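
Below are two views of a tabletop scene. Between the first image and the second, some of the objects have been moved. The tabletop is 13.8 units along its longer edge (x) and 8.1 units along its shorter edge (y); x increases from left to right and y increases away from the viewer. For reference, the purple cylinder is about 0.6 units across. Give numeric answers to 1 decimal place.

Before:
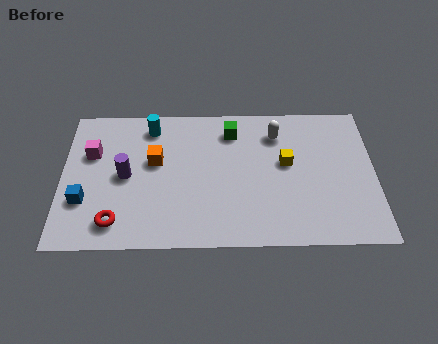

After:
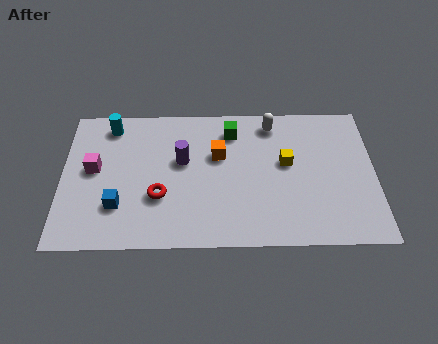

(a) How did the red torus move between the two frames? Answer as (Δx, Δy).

(1.9, 1.4)

The red torus started near (2.4, 1.4) and ended near (4.3, 2.8).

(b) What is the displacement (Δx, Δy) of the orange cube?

(2.8, 0.3)

The orange cube started near (4.1, 4.8) and ended near (6.9, 5.1).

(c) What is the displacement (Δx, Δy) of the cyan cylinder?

(-1.8, 0.1)

The cyan cylinder was at about (3.9, 6.8) and moved to about (2.1, 6.9).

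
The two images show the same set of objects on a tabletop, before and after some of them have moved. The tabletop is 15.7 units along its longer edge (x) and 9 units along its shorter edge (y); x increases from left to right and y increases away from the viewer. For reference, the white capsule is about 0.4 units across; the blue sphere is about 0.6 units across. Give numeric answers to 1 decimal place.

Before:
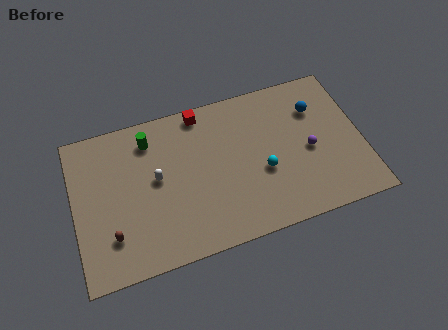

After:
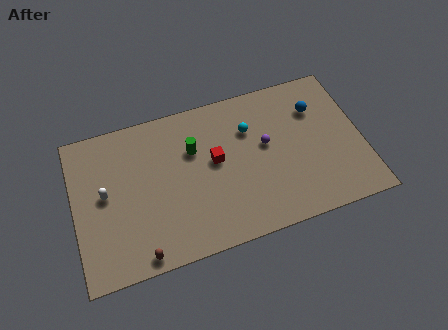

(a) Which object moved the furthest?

the red cube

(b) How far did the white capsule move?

2.8

From (4.5, 4.9) to (1.7, 4.8), the white capsule covered √(2.8² + 0.1²) ≈ 2.8 units.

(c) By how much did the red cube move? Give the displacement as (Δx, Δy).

(0.5, -3.1)

The red cube was at about (7.2, 8.1) and moved to about (7.7, 5.0).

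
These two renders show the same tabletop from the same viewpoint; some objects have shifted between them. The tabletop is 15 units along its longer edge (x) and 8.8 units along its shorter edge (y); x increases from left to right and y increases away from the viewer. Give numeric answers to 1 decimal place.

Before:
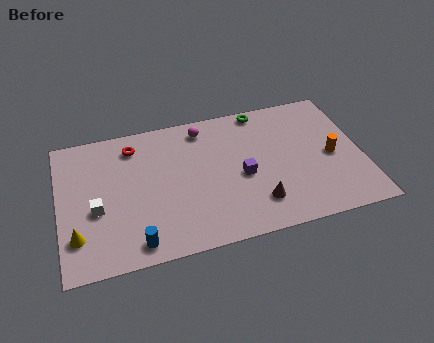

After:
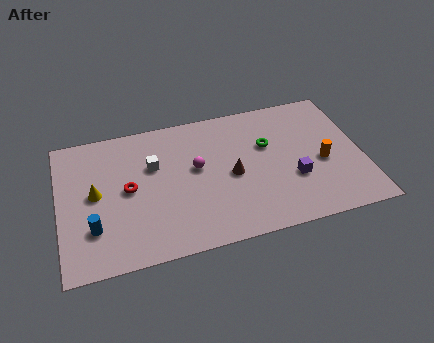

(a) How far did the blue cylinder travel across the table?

2.4

The blue cylinder was near (3.6, 1.1) before and (1.6, 2.5) after, so it travelled √(2.0² + 1.4²) ≈ 2.4 units.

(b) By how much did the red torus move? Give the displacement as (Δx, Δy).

(-0.4, -2.7)

The red torus started near (3.8, 7.2) and ended near (3.4, 4.5).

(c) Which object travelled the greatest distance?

the white cube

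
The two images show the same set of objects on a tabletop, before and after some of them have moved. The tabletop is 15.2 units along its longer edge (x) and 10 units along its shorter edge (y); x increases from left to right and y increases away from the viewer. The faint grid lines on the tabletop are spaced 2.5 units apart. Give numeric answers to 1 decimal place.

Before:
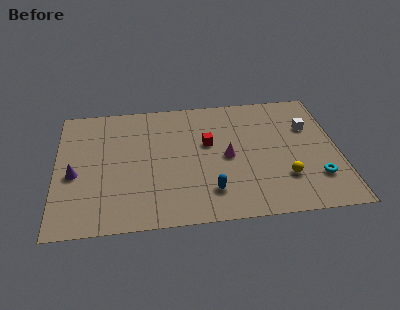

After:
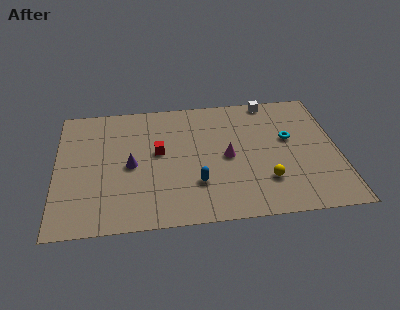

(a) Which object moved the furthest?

the cyan torus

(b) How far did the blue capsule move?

1.0

The blue capsule was near (8.2, 2.2) before and (7.5, 2.9) after, so it travelled √(0.7² + 0.7²) ≈ 1.0 units.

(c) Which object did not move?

the magenta cone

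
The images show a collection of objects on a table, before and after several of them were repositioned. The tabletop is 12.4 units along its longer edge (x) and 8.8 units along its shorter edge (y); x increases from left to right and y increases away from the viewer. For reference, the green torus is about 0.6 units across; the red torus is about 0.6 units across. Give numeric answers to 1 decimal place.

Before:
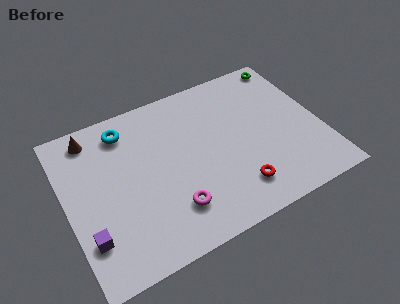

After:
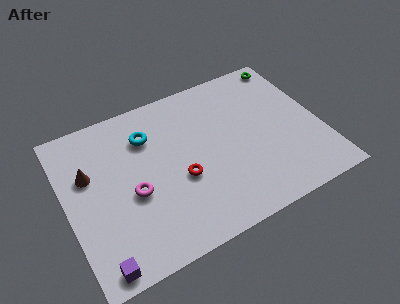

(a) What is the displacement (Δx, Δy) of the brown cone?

(-0.4, -2.0)

The brown cone started near (1.6, 7.6) and ended near (1.2, 5.6).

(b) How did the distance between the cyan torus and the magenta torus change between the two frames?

-2.4

Before: roughly 5.4 units apart; after: 3.0. That's 2.4 units closer together.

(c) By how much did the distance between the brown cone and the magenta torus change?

-3.7

They were about 6.4 units apart before and 2.7 after — 3.7 units closer together.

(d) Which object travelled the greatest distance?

the red torus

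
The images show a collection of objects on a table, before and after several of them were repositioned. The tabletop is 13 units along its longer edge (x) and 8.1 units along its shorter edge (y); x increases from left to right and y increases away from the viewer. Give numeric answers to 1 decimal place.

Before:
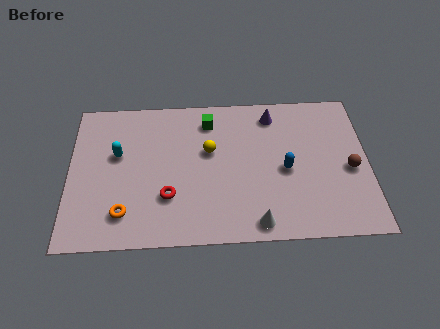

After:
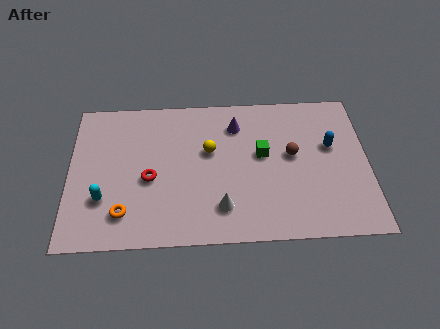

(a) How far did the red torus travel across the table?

1.3

From (4.3, 2.5) to (3.5, 3.5), the red torus covered √(0.8² + 1.0²) ≈ 1.3 units.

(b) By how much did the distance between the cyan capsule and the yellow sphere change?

+1.2

They were about 4.0 units apart before and 5.2 after — 1.2 units further apart.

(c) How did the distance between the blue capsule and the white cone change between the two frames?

+2.6

The distance was about 3.1 in the first image and 5.7 in the second, so they moved 2.6 units further apart.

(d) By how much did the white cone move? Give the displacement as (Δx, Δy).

(-1.5, 0.9)

The white cone started near (8.1, 0.9) and ended near (6.6, 1.8).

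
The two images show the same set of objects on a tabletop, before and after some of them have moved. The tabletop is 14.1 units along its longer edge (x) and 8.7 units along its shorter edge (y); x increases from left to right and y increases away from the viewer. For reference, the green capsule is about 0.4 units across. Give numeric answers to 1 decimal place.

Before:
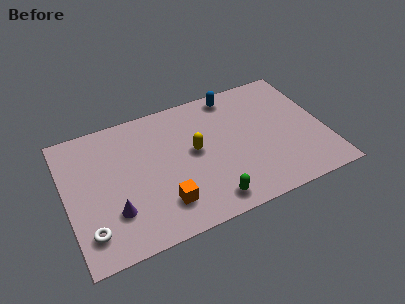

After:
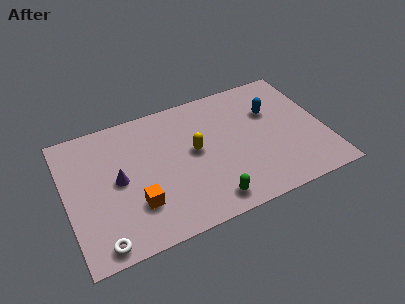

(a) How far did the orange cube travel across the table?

1.5

The orange cube moved from about (5.0, 2.0) to (3.6, 2.5), a distance of √(1.4² + 0.5²) ≈ 1.5.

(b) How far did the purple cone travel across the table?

1.9

From (2.4, 2.5) to (2.8, 4.4), the purple cone covered √(0.4² + 1.9²) ≈ 1.9 units.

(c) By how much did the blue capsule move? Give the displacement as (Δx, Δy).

(1.9, -1.9)

The blue capsule started near (9.5, 7.7) and ended near (11.4, 5.8).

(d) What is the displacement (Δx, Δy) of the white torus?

(0.5, -0.9)

From the two frames, the white torus sits at roughly (1.0, 1.8) before and (1.5, 0.9) after.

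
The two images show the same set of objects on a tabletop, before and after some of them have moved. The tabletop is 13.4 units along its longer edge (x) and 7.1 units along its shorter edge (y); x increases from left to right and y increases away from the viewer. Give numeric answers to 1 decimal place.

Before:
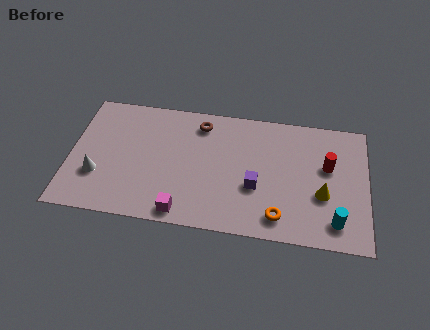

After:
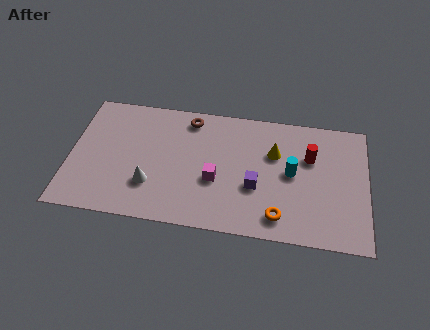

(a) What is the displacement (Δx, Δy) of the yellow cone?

(-2.2, 2.0)

From the two frames, the yellow cone sits at roughly (11.4, 2.7) before and (9.2, 4.7) after.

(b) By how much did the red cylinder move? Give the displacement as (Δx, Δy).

(-0.8, 0.4)

The red cylinder started near (11.6, 4.3) and ended near (10.8, 4.7).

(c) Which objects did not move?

the orange torus and the purple cube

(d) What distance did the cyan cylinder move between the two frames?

3.1

The cyan cylinder moved from about (12.0, 1.3) to (10.0, 3.7), a distance of √(2.0² + 2.4²) ≈ 3.1.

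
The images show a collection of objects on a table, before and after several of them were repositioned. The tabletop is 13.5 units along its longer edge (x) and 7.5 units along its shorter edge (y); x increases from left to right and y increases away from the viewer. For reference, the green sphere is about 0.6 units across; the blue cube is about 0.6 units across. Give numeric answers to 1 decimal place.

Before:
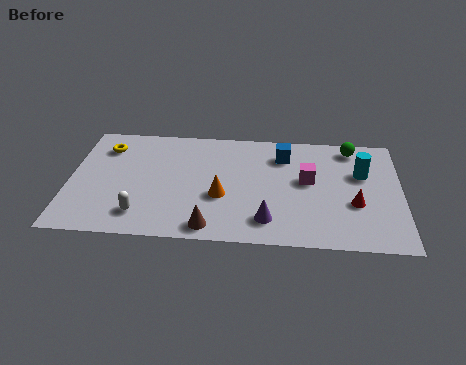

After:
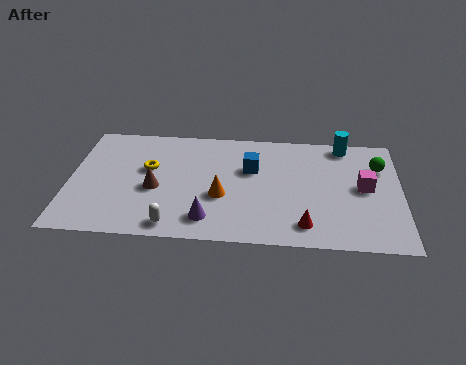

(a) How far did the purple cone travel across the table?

2.4

The purple cone moved from about (8.1, 1.5) to (5.7, 1.4), a distance of √(2.4² + 0.1²) ≈ 2.4.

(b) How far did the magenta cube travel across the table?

2.3

The magenta cube moved from about (9.7, 4.2) to (12.0, 3.9), a distance of √(2.3² + 0.3²) ≈ 2.3.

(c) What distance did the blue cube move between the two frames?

1.6

The blue cube was near (8.7, 5.8) before and (7.4, 4.8) after, so it travelled √(1.3² + 1.0²) ≈ 1.6 units.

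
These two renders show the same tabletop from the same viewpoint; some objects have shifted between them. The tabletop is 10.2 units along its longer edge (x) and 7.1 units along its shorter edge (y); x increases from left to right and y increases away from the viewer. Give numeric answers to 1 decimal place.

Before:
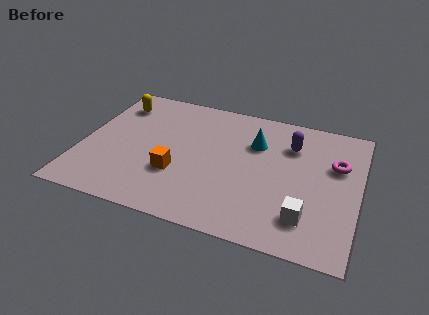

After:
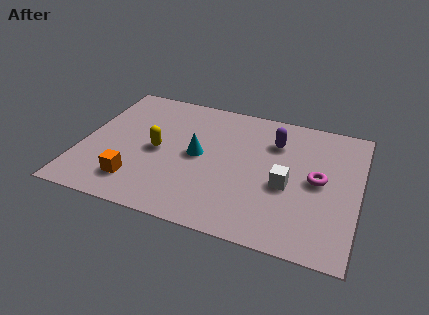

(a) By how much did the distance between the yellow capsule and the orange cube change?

-2.1

The distance was about 4.1 in the first image and 2.0 in the second, so they moved 2.1 units closer together.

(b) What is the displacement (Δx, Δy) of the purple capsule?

(-0.6, 0.0)

From the two frames, the purple capsule sits at roughly (7.6, 5.2) before and (7.0, 5.2) after.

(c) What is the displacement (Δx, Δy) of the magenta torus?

(-0.6, -1.0)

From the two frames, the magenta torus sits at roughly (9.3, 4.6) before and (8.7, 3.6) after.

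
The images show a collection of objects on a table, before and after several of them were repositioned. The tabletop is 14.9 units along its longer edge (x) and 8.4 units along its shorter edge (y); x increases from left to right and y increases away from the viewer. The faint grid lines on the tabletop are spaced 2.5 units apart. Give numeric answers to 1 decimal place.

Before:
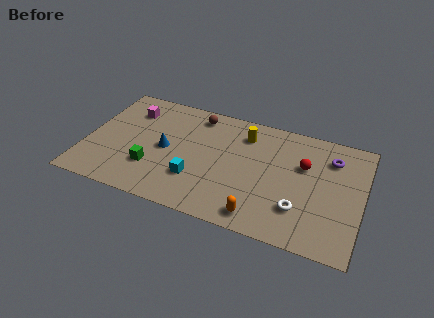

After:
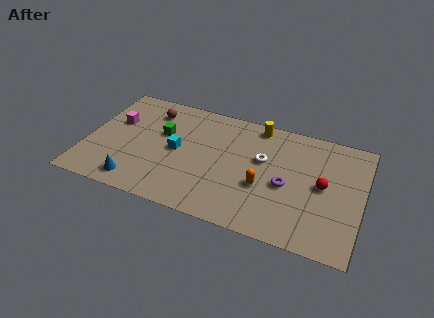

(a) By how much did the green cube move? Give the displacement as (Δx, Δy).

(0.3, 2.7)

The green cube was at about (3.7, 2.5) and moved to about (4.0, 5.2).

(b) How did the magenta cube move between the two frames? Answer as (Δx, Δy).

(-0.7, -1.1)

The magenta cube started near (2.1, 6.4) and ended near (1.4, 5.3).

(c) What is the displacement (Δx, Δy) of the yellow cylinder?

(0.6, 0.9)

From the two frames, the yellow cylinder sits at roughly (8.4, 6.6) before and (9.0, 7.5) after.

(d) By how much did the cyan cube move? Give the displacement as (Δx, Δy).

(-1.2, 1.7)

The cyan cube was at about (6.1, 2.5) and moved to about (4.9, 4.2).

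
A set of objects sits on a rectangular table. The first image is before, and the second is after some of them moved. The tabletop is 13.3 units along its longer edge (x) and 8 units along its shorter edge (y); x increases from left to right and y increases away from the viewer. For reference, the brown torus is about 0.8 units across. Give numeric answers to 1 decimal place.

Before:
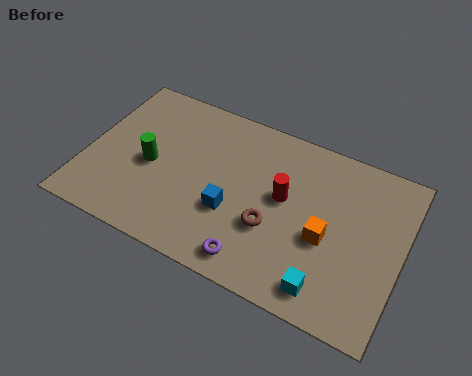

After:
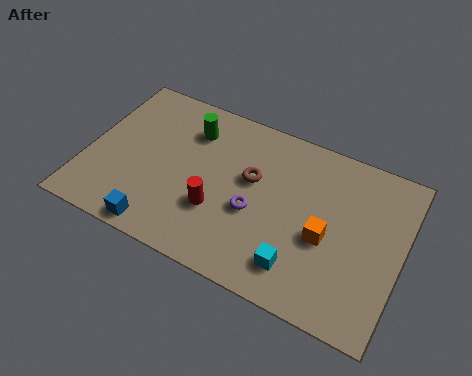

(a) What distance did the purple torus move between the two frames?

2.2

The purple torus moved from about (7.5, 1.1) to (7.2, 3.3), a distance of √(0.3² + 2.2²) ≈ 2.2.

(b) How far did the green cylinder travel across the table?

2.8

From (2.7, 3.7) to (4.1, 6.1), the green cylinder covered √(1.4² + 2.4²) ≈ 2.8 units.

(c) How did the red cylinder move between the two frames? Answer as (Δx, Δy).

(-2.6, -1.8)

From the two frames, the red cylinder sits at roughly (8.3, 4.5) before and (5.7, 2.7) after.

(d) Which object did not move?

the orange cube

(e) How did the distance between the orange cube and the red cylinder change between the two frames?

+2.4

The distance was about 2.2 in the first image and 4.6 in the second, so they moved 2.4 units further apart.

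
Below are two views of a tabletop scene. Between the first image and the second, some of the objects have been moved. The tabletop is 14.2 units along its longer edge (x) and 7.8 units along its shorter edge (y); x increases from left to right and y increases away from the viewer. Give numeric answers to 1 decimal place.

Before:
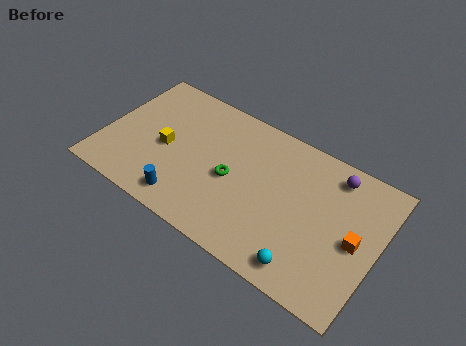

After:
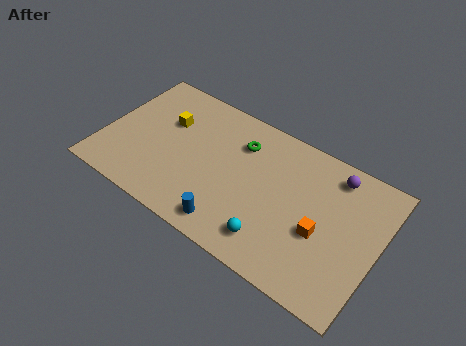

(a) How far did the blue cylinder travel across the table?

2.4

From (4.7, 1.2) to (7.1, 1.1), the blue cylinder covered √(2.4² + 0.1²) ≈ 2.4 units.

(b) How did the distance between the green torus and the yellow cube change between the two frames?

+0.4

They were about 3.5 units apart before and 3.9 after — 0.4 units further apart.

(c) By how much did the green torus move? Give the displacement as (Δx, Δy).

(0.1, 2.2)

From the two frames, the green torus sits at roughly (6.7, 3.6) before and (6.8, 5.8) after.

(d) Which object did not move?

the purple sphere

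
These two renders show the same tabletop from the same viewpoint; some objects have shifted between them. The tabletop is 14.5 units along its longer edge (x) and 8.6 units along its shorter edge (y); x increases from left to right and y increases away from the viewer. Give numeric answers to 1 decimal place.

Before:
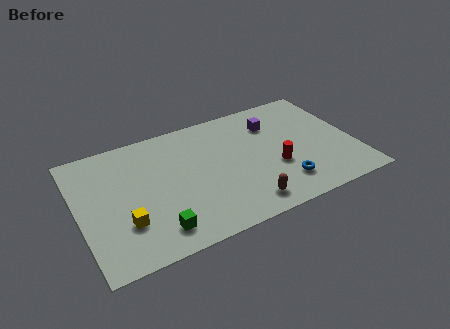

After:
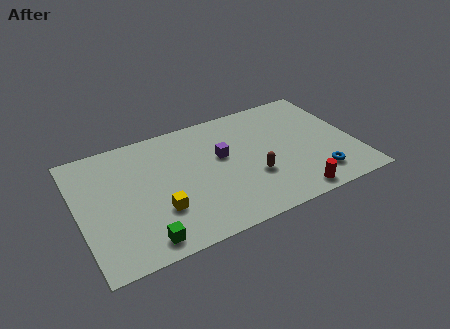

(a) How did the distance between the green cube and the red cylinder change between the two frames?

+1.1

Before: roughly 6.7 units apart; after: 7.8. That's 1.1 units further apart.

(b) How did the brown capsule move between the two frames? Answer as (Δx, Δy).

(0.7, 1.7)

The brown capsule was at about (8.3, 1.3) and moved to about (9.0, 3.0).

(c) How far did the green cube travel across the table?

0.8

From (3.7, 1.5) to (3.0, 1.1), the green cube covered √(0.7² + 0.4²) ≈ 0.8 units.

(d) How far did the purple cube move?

3.2

The purple cube was near (10.5, 6.4) before and (7.6, 5.1) after, so it travelled √(2.9² + 1.3²) ≈ 3.2 units.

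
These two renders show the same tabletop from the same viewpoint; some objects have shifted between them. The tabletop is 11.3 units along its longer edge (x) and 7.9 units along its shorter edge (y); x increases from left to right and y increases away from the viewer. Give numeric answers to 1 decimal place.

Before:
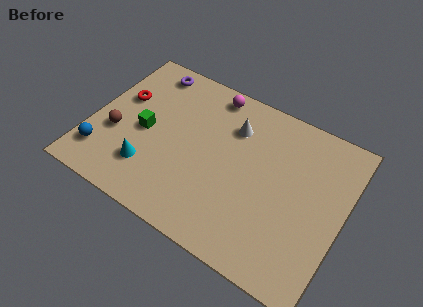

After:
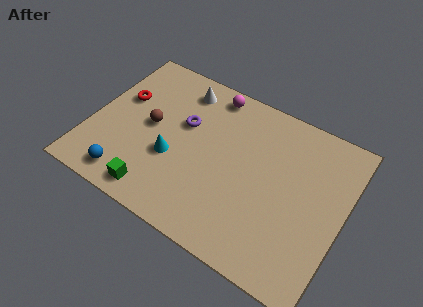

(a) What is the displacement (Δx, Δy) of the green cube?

(1.0, -2.7)

The green cube was at about (2.4, 3.7) and moved to about (3.4, 1.0).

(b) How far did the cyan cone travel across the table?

1.3

From (2.9, 2.0) to (3.8, 3.0), the cyan cone covered √(0.9² + 1.0²) ≈ 1.3 units.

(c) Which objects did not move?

the magenta sphere and the red torus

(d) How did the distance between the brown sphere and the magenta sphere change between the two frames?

-1.7

They were about 5.4 units apart before and 3.7 after — 1.7 units closer together.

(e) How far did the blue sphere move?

1.4

The blue sphere was near (0.8, 1.7) before and (2.1, 1.1) after, so it travelled √(1.3² + 0.6²) ≈ 1.4 units.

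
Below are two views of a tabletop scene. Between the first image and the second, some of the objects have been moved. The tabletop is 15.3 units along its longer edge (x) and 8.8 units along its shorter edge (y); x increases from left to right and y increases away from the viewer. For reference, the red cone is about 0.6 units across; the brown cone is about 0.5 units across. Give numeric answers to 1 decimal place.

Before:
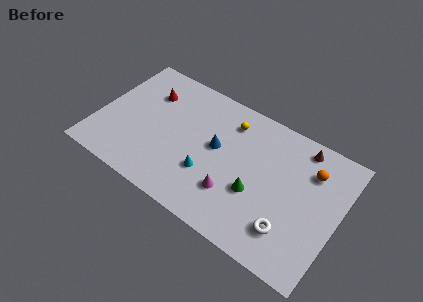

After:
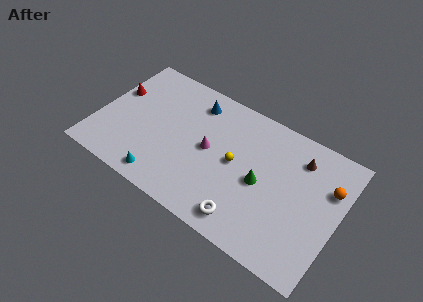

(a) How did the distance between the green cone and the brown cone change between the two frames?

-1.5

The distance was about 4.9 in the first image and 3.4 in the second, so they moved 1.5 units closer together.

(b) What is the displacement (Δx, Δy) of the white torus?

(-2.6, -0.8)

From the two frames, the white torus sits at roughly (12.6, 2.1) before and (10.0, 1.3) after.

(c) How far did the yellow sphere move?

2.6

The yellow sphere moved from about (8.0, 7.0) to (8.8, 4.5), a distance of √(0.8² + 2.5²) ≈ 2.6.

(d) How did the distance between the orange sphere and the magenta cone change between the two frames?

+1.7

Before: roughly 5.9 units apart; after: 7.6. That's 1.7 units further apart.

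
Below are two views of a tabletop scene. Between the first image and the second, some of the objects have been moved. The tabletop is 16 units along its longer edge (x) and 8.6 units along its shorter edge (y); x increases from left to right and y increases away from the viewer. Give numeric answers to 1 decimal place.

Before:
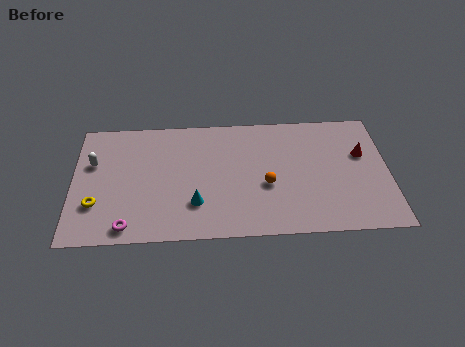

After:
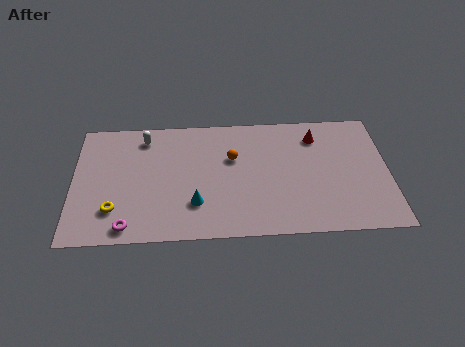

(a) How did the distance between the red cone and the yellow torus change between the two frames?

-2.5

The distance was about 13.8 in the first image and 11.3 in the second, so they moved 2.5 units closer together.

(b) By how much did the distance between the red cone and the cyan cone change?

-1.4

They were about 9.0 units apart before and 7.6 after — 1.4 units closer together.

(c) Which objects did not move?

the cyan cone and the magenta torus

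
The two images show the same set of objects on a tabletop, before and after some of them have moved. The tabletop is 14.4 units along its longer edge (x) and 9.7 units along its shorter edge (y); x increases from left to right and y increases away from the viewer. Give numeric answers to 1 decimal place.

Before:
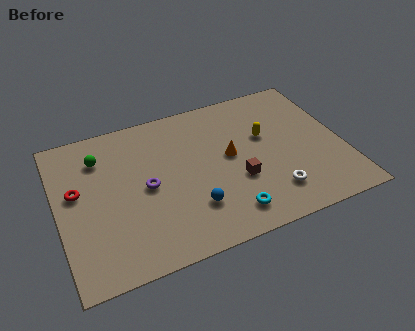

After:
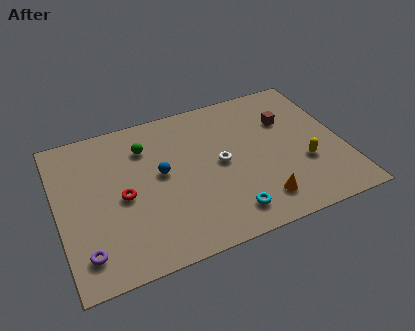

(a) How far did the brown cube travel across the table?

4.2

The brown cube moved from about (8.9, 3.5) to (11.8, 6.6), a distance of √(2.9² + 3.1²) ≈ 4.2.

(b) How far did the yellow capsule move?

3.0

The yellow capsule was near (10.6, 5.9) before and (12.3, 3.4) after, so it travelled √(1.7² + 2.5²) ≈ 3.0 units.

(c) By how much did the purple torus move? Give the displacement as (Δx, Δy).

(-3.3, -2.9)

From the two frames, the purple torus sits at roughly (4.4, 4.7) before and (1.1, 1.8) after.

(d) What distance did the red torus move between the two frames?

2.5

The red torus was near (1.0, 5.6) before and (3.2, 4.5) after, so it travelled √(2.2² + 1.1²) ≈ 2.5 units.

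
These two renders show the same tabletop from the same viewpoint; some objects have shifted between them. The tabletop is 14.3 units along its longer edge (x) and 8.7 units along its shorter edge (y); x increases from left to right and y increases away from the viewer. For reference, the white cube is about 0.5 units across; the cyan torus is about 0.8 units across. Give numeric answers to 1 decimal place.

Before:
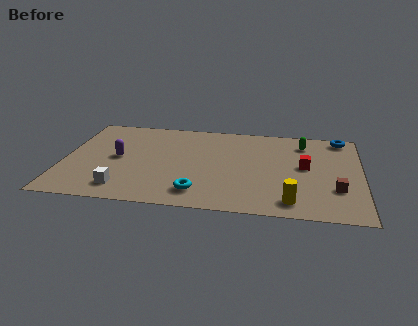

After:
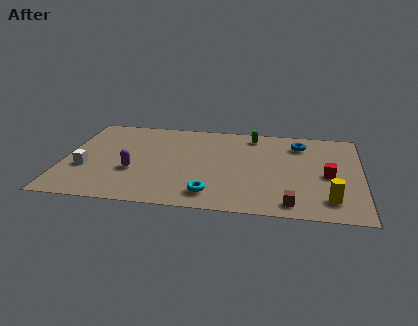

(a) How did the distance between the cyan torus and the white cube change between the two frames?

+2.7

Before: roughly 3.6 units apart; after: 6.3. That's 2.7 units further apart.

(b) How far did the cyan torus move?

0.6

From (6.6, 1.6) to (7.2, 1.5), the cyan torus covered √(0.6² + 0.1²) ≈ 0.6 units.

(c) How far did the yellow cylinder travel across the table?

1.8

From (11.0, 1.3) to (12.8, 1.7), the yellow cylinder covered √(1.8² + 0.4²) ≈ 1.8 units.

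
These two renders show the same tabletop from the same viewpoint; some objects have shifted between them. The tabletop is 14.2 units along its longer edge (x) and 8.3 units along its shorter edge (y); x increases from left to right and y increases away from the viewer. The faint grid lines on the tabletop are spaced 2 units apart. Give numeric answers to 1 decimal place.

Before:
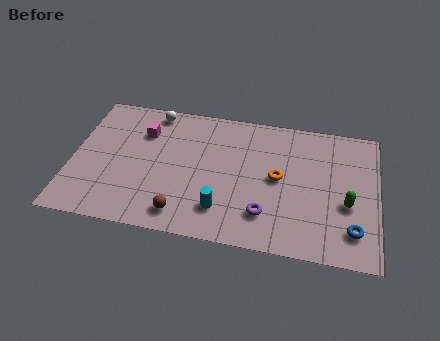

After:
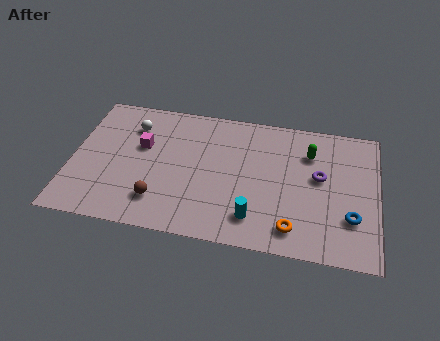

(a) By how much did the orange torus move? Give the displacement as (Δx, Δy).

(0.8, -2.9)

The orange torus started near (9.6, 4.3) and ended near (10.4, 1.4).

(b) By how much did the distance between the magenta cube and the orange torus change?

+1.5

The distance was about 6.6 in the first image and 8.1 in the second, so they moved 1.5 units further apart.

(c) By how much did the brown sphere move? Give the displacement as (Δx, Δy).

(-1.1, 0.6)

From the two frames, the brown sphere sits at roughly (5.3, 1.3) before and (4.2, 1.9) after.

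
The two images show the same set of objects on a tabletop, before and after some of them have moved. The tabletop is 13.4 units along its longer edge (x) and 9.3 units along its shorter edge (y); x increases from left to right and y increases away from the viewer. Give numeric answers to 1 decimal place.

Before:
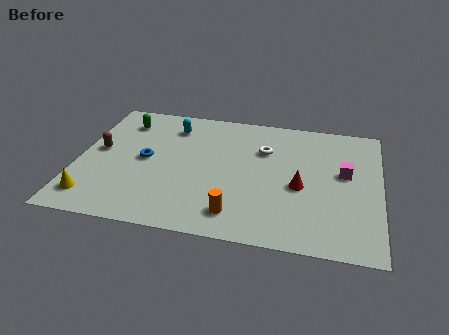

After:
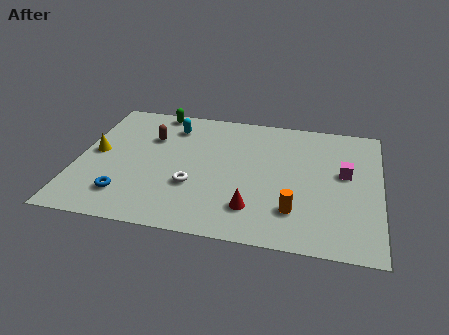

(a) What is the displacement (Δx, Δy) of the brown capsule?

(2.2, 1.4)

From the two frames, the brown capsule sits at roughly (0.9, 5.0) before and (3.1, 6.4) after.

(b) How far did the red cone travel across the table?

2.8

The red cone was near (9.9, 4.0) before and (7.9, 2.1) after, so it travelled √(2.0² + 1.9²) ≈ 2.8 units.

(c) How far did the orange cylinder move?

2.6

From (7.2, 1.6) to (9.7, 2.3), the orange cylinder covered √(2.5² + 0.7²) ≈ 2.6 units.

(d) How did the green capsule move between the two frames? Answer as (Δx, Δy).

(1.4, 1.1)

The green capsule started near (1.8, 7.4) and ended near (3.2, 8.5).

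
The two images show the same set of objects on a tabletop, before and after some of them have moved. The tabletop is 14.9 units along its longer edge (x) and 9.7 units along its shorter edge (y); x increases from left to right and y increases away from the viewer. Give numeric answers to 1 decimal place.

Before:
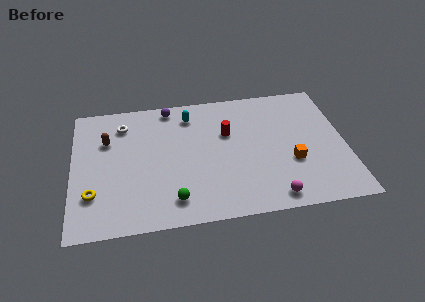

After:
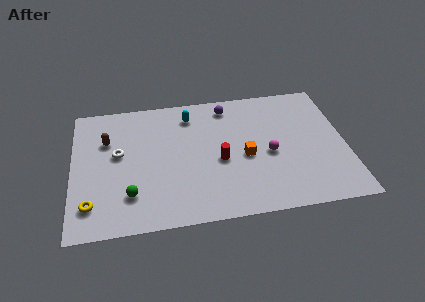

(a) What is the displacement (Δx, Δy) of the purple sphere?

(3.2, -0.4)

From the two frames, the purple sphere sits at roughly (5.4, 8.7) before and (8.6, 8.3) after.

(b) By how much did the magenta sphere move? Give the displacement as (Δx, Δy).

(0.0, 3.2)

The magenta sphere started near (10.7, 1.1) and ended near (10.7, 4.3).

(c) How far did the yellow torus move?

0.7

The yellow torus moved from about (1.1, 2.7) to (1.0, 2.0), a distance of √(0.1² + 0.7²) ≈ 0.7.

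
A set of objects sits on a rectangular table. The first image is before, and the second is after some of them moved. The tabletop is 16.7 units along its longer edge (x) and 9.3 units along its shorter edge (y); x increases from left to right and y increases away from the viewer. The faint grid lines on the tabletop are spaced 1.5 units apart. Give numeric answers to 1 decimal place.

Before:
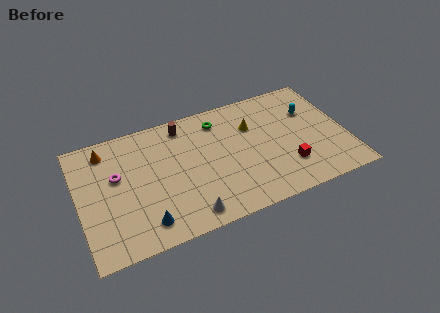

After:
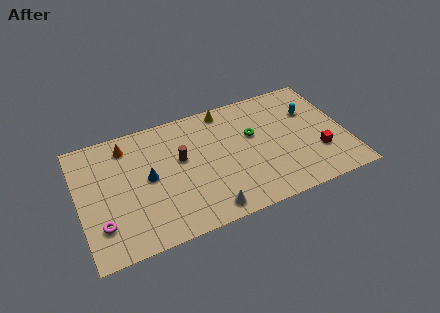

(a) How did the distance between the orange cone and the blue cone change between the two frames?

-3.4

Before: roughly 6.5 units apart; after: 3.1. That's 3.4 units closer together.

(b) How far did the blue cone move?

3.2

The blue cone was near (3.8, 1.6) before and (4.3, 4.8) after, so it travelled √(0.5² + 3.2²) ≈ 3.2 units.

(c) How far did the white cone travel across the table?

1.2

The white cone was near (6.4, 1.2) before and (7.6, 1.1) after, so it travelled √(1.2² + 0.1²) ≈ 1.2 units.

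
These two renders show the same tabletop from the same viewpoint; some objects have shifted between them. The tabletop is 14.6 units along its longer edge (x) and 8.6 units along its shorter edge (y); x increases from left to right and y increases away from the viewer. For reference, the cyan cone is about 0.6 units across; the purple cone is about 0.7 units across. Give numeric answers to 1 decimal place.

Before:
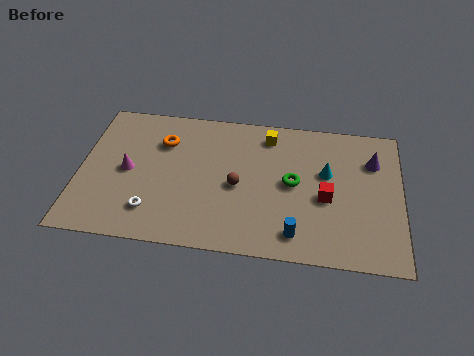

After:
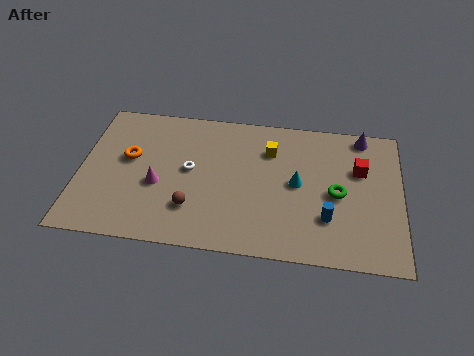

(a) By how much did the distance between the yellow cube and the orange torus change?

+1.6

They were about 4.9 units apart before and 6.5 after — 1.6 units further apart.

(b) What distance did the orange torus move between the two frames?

1.9

From (3.7, 6.2) to (2.2, 5.0), the orange torus covered √(1.5² + 1.2²) ≈ 1.9 units.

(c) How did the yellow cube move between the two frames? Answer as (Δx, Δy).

(0.1, -0.9)

From the two frames, the yellow cube sits at roughly (8.5, 7.2) before and (8.6, 6.3) after.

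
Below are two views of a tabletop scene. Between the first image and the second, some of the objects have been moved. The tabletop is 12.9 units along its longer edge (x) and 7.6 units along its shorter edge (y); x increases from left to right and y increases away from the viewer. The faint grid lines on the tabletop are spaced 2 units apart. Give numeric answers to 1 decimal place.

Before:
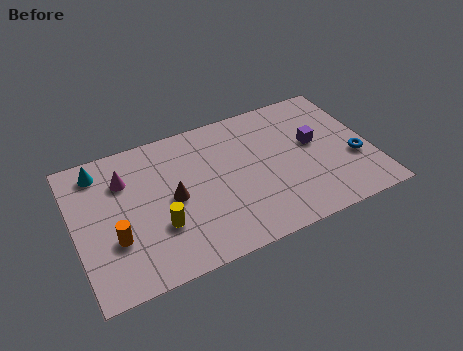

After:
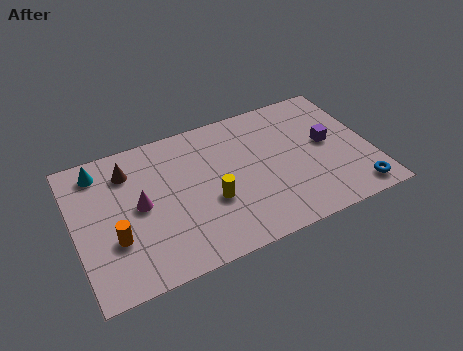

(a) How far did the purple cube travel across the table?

0.6

From (10.5, 4.3) to (11.1, 4.1), the purple cube covered √(0.6² + 0.2²) ≈ 0.6 units.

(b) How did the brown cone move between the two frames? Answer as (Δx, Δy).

(-1.7, 2.2)

The brown cone started near (4.2, 3.7) and ended near (2.5, 5.9).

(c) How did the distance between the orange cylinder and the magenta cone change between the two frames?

-1.2

The distance was about 3.0 in the first image and 1.8 in the second, so they moved 1.2 units closer together.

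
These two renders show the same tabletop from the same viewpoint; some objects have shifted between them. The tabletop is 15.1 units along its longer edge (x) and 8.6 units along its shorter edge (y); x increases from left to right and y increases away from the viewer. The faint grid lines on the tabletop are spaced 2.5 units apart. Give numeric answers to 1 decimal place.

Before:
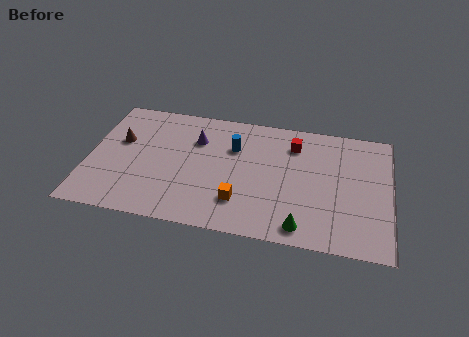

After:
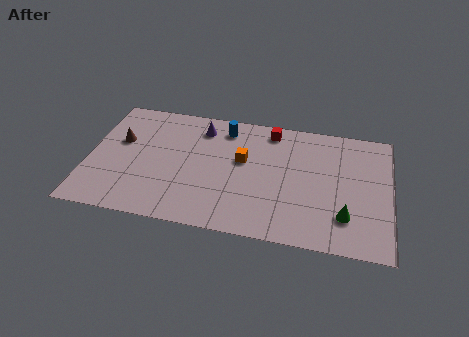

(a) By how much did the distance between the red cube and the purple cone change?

-1.4

The distance was about 4.9 in the first image and 3.5 in the second, so they moved 1.4 units closer together.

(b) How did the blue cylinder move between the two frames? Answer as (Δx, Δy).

(-0.5, 1.3)

From the two frames, the blue cylinder sits at roughly (7.2, 5.9) before and (6.7, 7.2) after.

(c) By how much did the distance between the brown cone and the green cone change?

+1.6

They were about 10.2 units apart before and 11.8 after — 1.6 units further apart.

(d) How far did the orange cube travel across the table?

2.9

The orange cube was near (7.7, 2.2) before and (7.7, 5.1) after, so it travelled √(0.0² + 2.9²) ≈ 2.9 units.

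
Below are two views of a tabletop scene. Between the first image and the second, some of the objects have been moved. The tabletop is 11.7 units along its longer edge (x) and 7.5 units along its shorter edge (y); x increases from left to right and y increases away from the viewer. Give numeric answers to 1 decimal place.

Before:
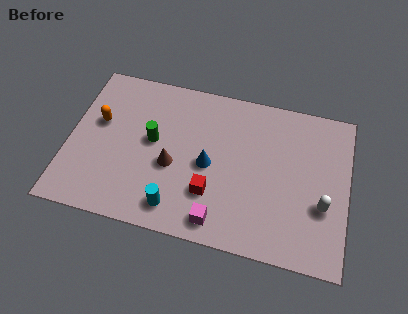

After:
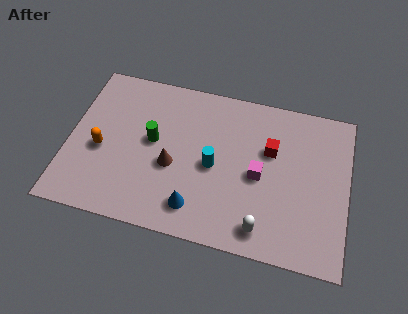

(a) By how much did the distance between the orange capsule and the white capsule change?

-2.5

The distance was about 9.7 in the first image and 7.2 in the second, so they moved 2.5 units closer together.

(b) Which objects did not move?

the brown cone and the green cylinder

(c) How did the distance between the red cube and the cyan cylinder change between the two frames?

+0.9

They were about 1.7 units apart before and 2.6 after — 0.9 units further apart.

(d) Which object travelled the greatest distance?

the red cube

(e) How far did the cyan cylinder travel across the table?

2.7

The cyan cylinder moved from about (4.7, 1.2) to (6.1, 3.5), a distance of √(1.4² + 2.3²) ≈ 2.7.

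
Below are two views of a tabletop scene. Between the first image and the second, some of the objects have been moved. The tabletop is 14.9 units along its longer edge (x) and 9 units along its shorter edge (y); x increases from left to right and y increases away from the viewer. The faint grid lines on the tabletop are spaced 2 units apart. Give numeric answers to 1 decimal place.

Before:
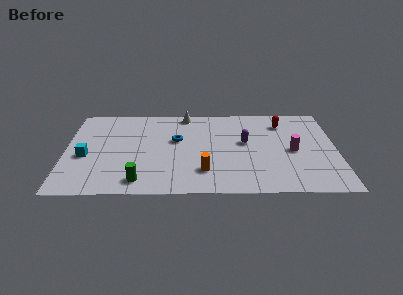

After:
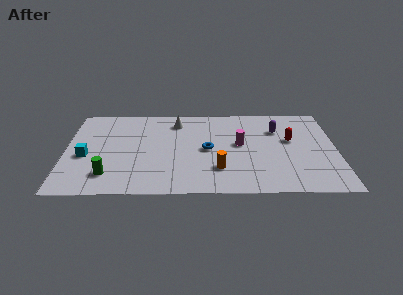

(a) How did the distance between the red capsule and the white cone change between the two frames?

+1.1

The distance was about 5.5 in the first image and 6.6 in the second, so they moved 1.1 units further apart.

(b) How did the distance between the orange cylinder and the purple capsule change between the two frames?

+1.5

They were about 3.7 units apart before and 5.2 after — 1.5 units further apart.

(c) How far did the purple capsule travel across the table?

2.2

The purple capsule moved from about (9.9, 5.1) to (11.7, 6.4), a distance of √(1.8² + 1.3²) ≈ 2.2.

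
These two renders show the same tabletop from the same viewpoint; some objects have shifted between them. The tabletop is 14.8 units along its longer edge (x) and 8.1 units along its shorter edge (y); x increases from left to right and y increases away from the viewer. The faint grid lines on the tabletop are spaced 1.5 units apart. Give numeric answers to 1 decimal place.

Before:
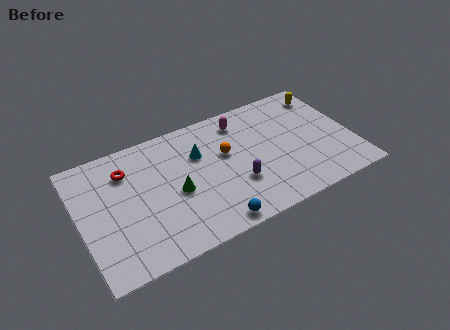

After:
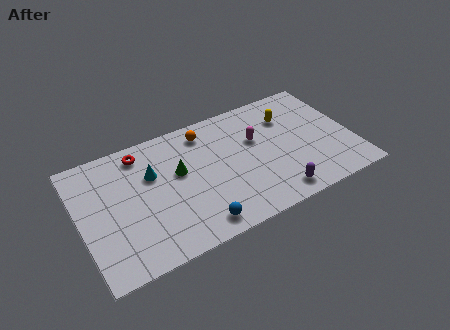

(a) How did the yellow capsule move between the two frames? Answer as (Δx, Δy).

(-2.2, -0.8)

The yellow capsule was at about (13.8, 6.7) and moved to about (11.6, 5.9).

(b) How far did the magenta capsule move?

1.7

From (9.1, 6.7) to (9.7, 5.1), the magenta capsule covered √(0.6² + 1.6²) ≈ 1.7 units.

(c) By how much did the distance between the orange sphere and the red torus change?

-1.9

They were about 5.4 units apart before and 3.5 after — 1.9 units closer together.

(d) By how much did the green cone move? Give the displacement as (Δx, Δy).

(0.3, 1.2)

The green cone was at about (5.1, 3.6) and moved to about (5.4, 4.8).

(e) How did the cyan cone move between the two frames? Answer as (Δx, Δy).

(-2.6, -0.2)

The cyan cone was at about (6.6, 5.5) and moved to about (4.0, 5.3).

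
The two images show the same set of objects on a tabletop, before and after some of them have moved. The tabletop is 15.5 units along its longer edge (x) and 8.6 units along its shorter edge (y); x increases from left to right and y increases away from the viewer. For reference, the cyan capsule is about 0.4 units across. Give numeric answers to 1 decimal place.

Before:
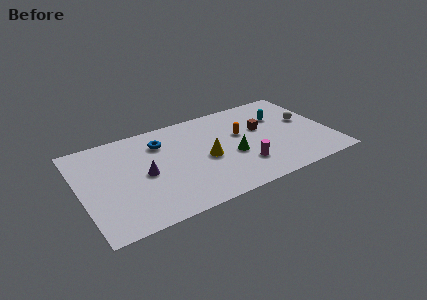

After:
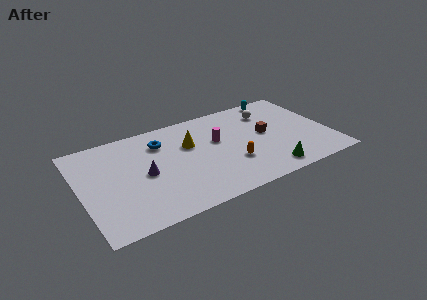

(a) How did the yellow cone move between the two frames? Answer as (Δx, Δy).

(-0.8, 1.7)

From the two frames, the yellow cone sits at roughly (7.7, 3.9) before and (6.9, 5.6) after.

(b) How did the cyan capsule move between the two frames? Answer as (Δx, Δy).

(0.2, 1.9)

The cyan capsule started near (12.7, 5.9) and ended near (12.9, 7.8).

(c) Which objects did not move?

the purple cone and the blue torus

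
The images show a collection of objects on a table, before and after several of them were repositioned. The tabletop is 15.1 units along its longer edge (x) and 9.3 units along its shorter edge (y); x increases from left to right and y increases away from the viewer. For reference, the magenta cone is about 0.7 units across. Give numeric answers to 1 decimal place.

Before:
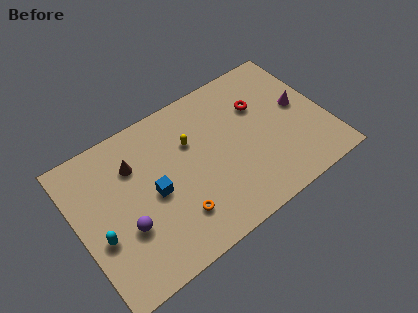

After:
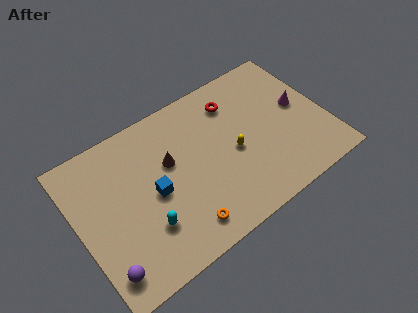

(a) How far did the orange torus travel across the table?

0.8

The orange torus moved from about (5.5, 2.3) to (5.7, 1.5), a distance of √(0.2² + 0.8²) ≈ 0.8.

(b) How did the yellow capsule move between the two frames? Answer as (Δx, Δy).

(2.3, -2.0)

From the two frames, the yellow capsule sits at roughly (7.1, 6.2) before and (9.4, 4.2) after.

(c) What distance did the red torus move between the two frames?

1.7

The red torus moved from about (11.4, 6.3) to (10.0, 7.3), a distance of √(1.4² + 1.0²) ≈ 1.7.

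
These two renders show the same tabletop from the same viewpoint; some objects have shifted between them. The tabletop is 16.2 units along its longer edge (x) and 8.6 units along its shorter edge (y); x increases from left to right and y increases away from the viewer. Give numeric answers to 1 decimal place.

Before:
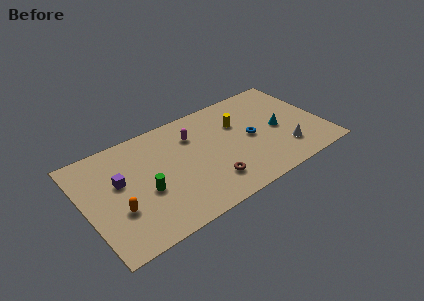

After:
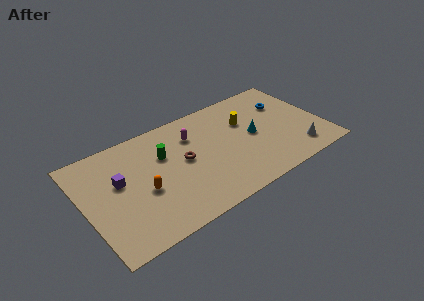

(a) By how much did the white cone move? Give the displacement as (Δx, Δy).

(0.8, -0.5)

From the two frames, the white cone sits at roughly (13.3, 2.1) before and (14.1, 1.6) after.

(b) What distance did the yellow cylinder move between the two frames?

0.5

From (10.7, 5.8) to (11.2, 5.7), the yellow cylinder covered √(0.5² + 0.1²) ≈ 0.5 units.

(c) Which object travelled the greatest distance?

the blue torus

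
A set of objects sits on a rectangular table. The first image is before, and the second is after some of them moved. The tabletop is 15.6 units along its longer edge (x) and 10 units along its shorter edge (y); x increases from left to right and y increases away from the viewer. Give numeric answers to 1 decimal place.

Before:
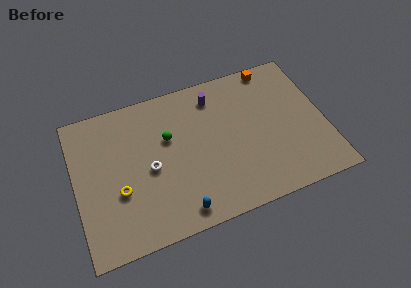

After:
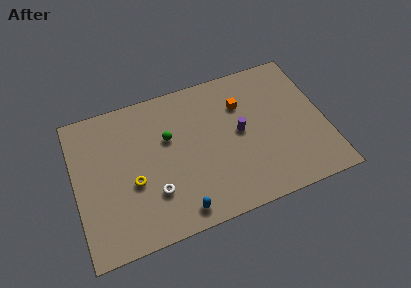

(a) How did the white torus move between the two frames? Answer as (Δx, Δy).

(0.1, -1.7)

The white torus started near (4.6, 4.6) and ended near (4.7, 2.9).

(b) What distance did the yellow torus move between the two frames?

0.9

The yellow torus was near (2.6, 3.7) before and (3.5, 4.0) after, so it travelled √(0.9² + 0.3²) ≈ 0.9 units.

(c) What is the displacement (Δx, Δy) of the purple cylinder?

(1.3, -3.0)

From the two frames, the purple cylinder sits at roughly (9.0, 8.2) before and (10.3, 5.2) after.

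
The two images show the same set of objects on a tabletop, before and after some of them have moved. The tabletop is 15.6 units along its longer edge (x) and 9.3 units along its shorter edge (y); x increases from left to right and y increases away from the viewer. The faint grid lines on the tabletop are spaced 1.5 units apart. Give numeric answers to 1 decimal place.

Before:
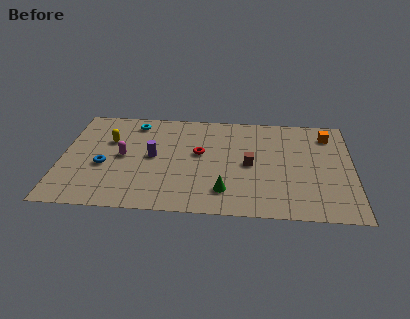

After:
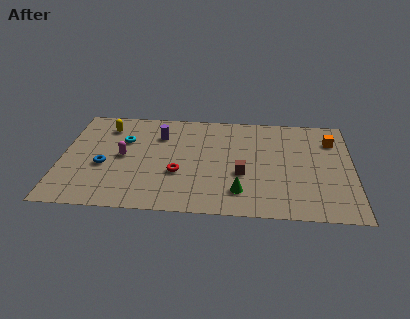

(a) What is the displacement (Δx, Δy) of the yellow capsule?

(-0.2, 1.3)

From the two frames, the yellow capsule sits at roughly (2.5, 6.1) before and (2.3, 7.4) after.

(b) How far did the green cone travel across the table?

0.8

The green cone moved from about (8.8, 2.0) to (9.6, 2.0), a distance of √(0.8² + 0.0²) ≈ 0.8.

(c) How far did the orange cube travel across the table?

0.5

The orange cube was near (14.3, 7.5) before and (14.5, 7.0) after, so it travelled √(0.2² + 0.5²) ≈ 0.5 units.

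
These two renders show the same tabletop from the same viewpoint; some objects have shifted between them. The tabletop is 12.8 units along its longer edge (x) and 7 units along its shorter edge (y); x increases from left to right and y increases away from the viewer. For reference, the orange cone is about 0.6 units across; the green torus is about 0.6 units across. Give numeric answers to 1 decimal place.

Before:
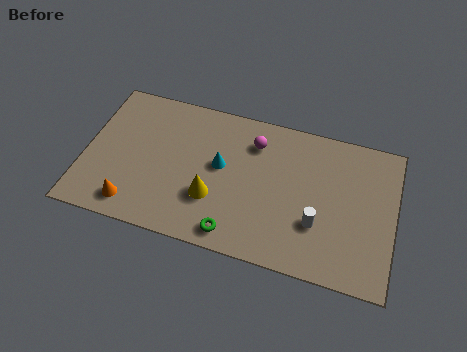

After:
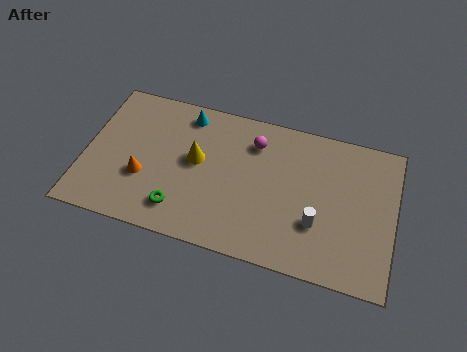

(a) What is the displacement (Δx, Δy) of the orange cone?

(0.3, 1.4)

From the two frames, the orange cone sits at roughly (2.2, 1.1) before and (2.5, 2.5) after.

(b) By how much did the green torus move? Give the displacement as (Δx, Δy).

(-2.3, 0.5)

From the two frames, the green torus sits at roughly (6.4, 0.9) before and (4.1, 1.4) after.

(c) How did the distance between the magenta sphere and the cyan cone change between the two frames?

+1.0

The distance was about 2.0 in the first image and 3.0 in the second, so they moved 1.0 units further apart.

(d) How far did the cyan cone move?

2.6

The cyan cone was near (5.6, 3.9) before and (4.0, 6.0) after, so it travelled √(1.6² + 2.1²) ≈ 2.6 units.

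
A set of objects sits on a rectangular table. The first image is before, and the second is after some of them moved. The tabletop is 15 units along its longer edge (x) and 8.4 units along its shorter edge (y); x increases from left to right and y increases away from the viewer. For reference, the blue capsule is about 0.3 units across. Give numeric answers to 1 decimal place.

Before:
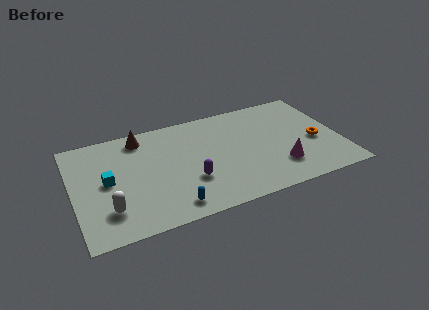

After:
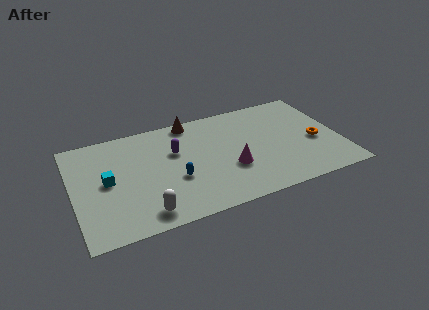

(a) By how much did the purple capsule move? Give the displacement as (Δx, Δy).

(-0.6, 2.6)

The purple capsule was at about (6.4, 2.8) and moved to about (5.8, 5.4).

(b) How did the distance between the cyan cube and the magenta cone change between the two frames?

-2.8

They were about 9.7 units apart before and 6.9 after — 2.8 units closer together.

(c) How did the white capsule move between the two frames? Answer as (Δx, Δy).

(1.9, -0.9)

The white capsule was at about (1.8, 2.1) and moved to about (3.7, 1.2).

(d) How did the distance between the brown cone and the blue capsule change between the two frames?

-1.5

They were about 6.1 units apart before and 4.6 after — 1.5 units closer together.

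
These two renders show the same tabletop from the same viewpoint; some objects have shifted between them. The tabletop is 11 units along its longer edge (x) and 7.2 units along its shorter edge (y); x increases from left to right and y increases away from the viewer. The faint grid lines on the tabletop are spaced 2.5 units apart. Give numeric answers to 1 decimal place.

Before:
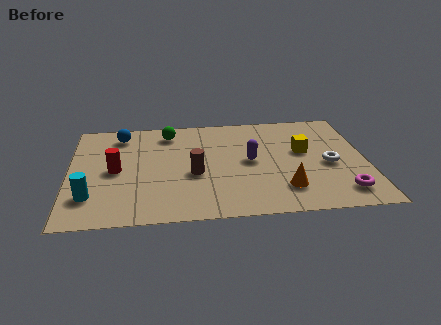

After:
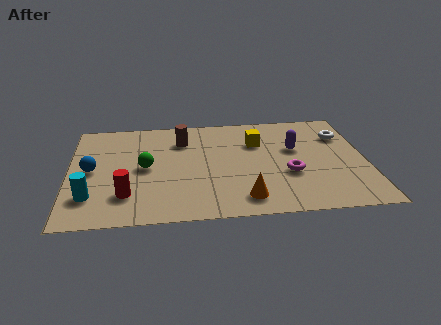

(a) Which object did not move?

the cyan cylinder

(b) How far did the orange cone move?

1.6

The orange cone was near (7.9, 1.7) before and (6.4, 1.2) after, so it travelled √(1.5² + 0.5²) ≈ 1.6 units.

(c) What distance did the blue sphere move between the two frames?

2.6

The blue sphere moved from about (1.9, 6.0) to (0.8, 3.6), a distance of √(1.1² + 2.4²) ≈ 2.6.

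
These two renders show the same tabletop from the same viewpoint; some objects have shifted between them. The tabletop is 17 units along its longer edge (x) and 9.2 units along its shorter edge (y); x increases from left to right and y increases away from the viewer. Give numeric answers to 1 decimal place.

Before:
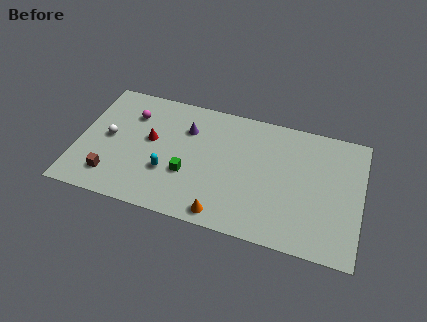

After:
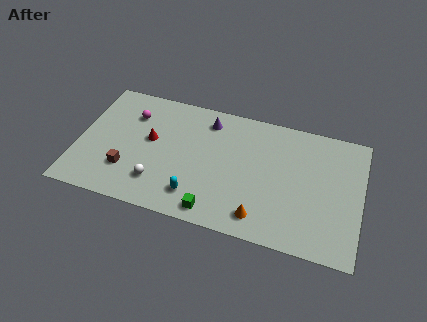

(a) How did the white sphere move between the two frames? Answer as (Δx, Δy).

(3.2, -2.5)

The white sphere started near (1.8, 4.7) and ended near (5.0, 2.2).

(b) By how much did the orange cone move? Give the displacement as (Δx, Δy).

(2.2, 0.5)

The orange cone was at about (9.0, 1.0) and moved to about (11.2, 1.5).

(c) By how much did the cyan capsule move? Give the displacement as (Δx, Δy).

(1.8, -1.2)

The cyan capsule started near (5.5, 3.1) and ended near (7.3, 1.9).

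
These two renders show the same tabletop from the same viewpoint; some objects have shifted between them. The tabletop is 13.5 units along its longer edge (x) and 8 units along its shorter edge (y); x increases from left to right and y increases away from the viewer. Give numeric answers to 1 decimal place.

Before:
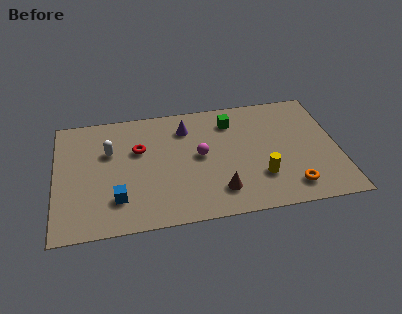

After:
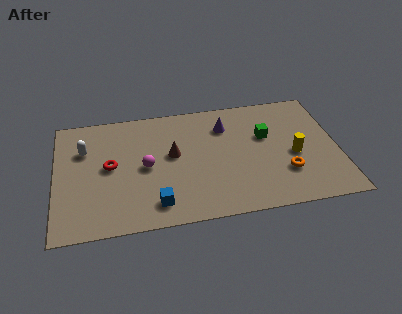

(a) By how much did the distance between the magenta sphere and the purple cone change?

+2.3

Before: roughly 2.1 units apart; after: 4.4. That's 2.3 units further apart.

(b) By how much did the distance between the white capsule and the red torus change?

+0.4

Before: roughly 1.4 units apart; after: 1.8. That's 0.4 units further apart.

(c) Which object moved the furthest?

the brown cone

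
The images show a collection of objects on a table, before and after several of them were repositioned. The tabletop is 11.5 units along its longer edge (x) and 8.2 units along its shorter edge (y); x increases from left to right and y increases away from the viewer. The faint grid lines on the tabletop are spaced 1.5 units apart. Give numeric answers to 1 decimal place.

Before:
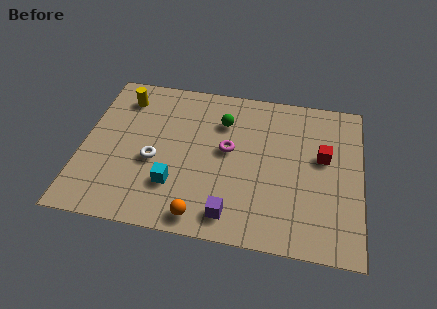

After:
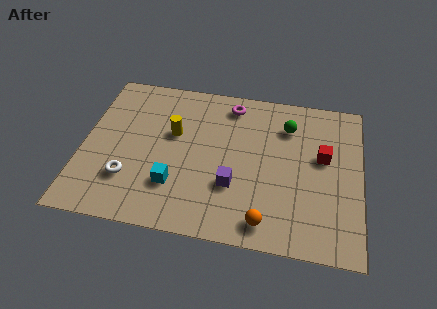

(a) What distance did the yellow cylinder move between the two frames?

2.7

The yellow cylinder moved from about (1.5, 6.6) to (3.7, 5.0), a distance of √(2.2² + 1.6²) ≈ 2.7.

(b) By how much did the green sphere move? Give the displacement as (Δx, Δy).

(2.7, 0.2)

The green sphere was at about (5.7, 6.0) and moved to about (8.4, 6.2).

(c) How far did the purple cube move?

1.5

The purple cube moved from about (6.3, 1.2) to (6.3, 2.7), a distance of √(0.0² + 1.5²) ≈ 1.5.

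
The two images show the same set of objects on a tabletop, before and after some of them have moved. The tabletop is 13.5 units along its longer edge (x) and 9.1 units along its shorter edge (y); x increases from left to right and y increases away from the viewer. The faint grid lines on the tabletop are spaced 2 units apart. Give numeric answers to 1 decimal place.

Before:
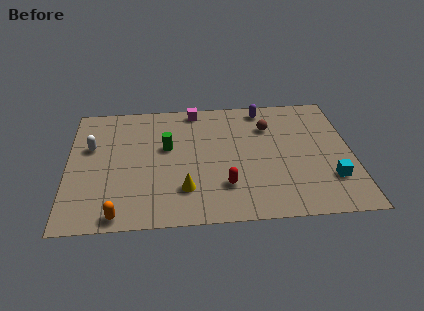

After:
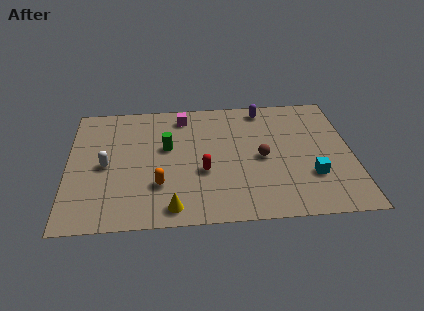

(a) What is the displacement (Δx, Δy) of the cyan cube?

(-0.9, 0.3)

The cyan cube started near (12.4, 2.5) and ended near (11.5, 2.8).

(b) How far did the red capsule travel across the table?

1.5

From (7.4, 2.4) to (6.4, 3.5), the red capsule covered √(1.0² + 1.1²) ≈ 1.5 units.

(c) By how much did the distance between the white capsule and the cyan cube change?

-1.9

The distance was about 11.7 in the first image and 9.8 in the second, so they moved 1.9 units closer together.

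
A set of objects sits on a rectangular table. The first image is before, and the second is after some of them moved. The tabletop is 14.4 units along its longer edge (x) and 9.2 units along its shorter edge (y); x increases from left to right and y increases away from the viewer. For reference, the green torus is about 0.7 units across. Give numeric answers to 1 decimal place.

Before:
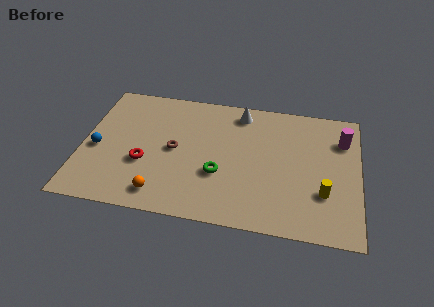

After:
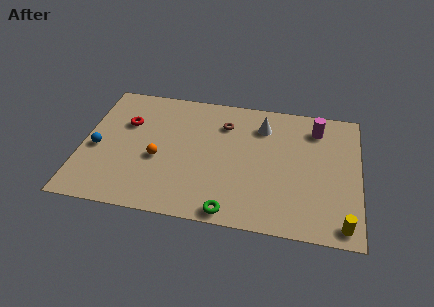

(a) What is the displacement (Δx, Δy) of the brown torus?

(2.5, 2.3)

The brown torus started near (4.8, 4.6) and ended near (7.3, 6.9).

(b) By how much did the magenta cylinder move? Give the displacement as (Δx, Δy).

(-1.4, 0.6)

The magenta cylinder was at about (13.5, 6.8) and moved to about (12.1, 7.4).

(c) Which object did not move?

the blue sphere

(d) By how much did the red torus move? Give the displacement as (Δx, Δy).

(-1.1, 2.7)

The red torus was at about (3.3, 3.4) and moved to about (2.2, 6.1).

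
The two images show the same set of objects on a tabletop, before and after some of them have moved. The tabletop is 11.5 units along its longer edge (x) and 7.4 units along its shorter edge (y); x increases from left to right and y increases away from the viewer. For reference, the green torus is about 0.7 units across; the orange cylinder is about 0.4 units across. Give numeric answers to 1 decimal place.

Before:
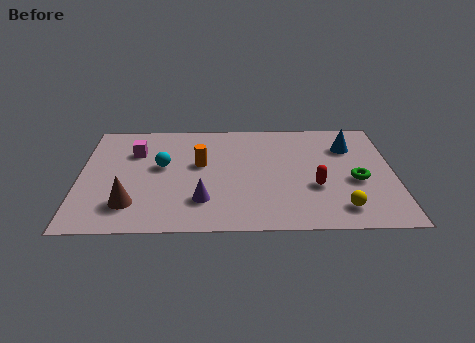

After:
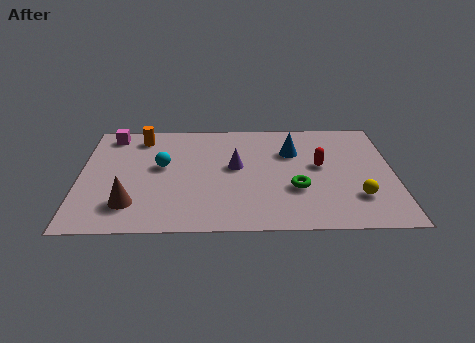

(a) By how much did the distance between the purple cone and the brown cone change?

+1.9

Before: roughly 2.6 units apart; after: 4.5. That's 1.9 units further apart.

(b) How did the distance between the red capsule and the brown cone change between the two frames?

+0.5

They were about 6.8 units apart before and 7.3 after — 0.5 units further apart.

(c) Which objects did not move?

the brown cone and the cyan sphere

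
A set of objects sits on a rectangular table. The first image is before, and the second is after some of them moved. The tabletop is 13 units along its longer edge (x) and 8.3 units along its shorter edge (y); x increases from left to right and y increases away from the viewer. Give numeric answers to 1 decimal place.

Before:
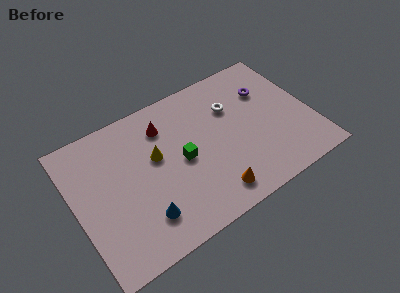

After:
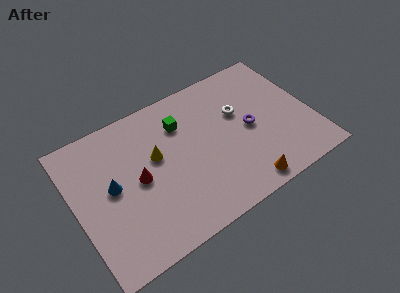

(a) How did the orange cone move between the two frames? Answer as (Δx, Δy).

(1.7, -0.4)

From the two frames, the orange cone sits at roughly (7.0, 1.3) before and (8.7, 0.9) after.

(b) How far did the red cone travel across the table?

2.9

The red cone was near (5.2, 6.4) before and (3.4, 4.1) after, so it travelled √(1.8² + 2.3²) ≈ 2.9 units.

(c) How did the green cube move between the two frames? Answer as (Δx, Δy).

(0.3, 2.1)

The green cube was at about (5.8, 4.0) and moved to about (6.1, 6.1).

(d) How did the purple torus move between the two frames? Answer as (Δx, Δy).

(-1.3, -1.8)

The purple torus started near (10.9, 5.8) and ended near (9.6, 4.0).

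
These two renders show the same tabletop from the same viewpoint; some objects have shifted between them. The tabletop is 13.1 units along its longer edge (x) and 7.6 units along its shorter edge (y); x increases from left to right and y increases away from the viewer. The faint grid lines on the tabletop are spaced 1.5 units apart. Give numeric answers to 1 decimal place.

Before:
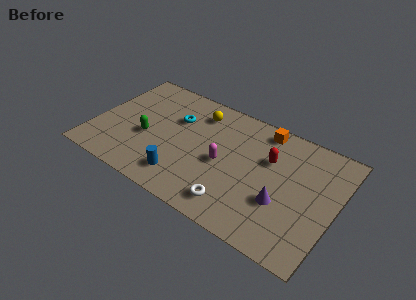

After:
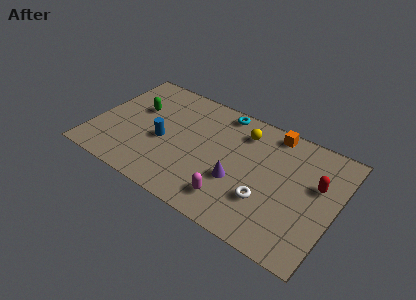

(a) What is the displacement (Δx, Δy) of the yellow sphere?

(2.5, -0.1)

The yellow sphere started near (5.3, 6.1) and ended near (7.8, 6.0).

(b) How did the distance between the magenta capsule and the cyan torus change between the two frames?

+2.2

Before: roughly 3.3 units apart; after: 5.5. That's 2.2 units further apart.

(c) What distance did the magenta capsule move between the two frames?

2.2

The magenta capsule moved from about (7.1, 3.5) to (7.9, 1.5), a distance of √(0.8² + 2.0²) ≈ 2.2.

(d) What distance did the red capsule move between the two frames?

2.6

The red capsule moved from about (9.4, 5.0) to (12.0, 4.7), a distance of √(2.6² + 0.3²) ≈ 2.6.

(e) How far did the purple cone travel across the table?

2.4

From (10.4, 2.7) to (8.0, 2.8), the purple cone covered √(2.4² + 0.1²) ≈ 2.4 units.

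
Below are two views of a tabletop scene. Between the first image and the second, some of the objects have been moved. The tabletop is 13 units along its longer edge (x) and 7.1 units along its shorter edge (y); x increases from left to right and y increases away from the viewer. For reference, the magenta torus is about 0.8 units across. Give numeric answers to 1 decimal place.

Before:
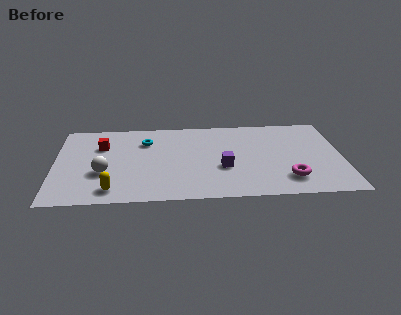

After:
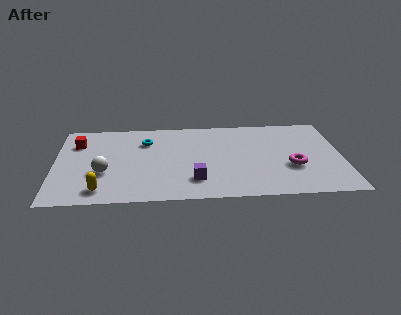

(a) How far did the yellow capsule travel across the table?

0.5

The yellow capsule was near (2.6, 1.1) before and (2.1, 1.1) after, so it travelled √(0.5² + 0.0²) ≈ 0.5 units.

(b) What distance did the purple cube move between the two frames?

1.6

The purple cube moved from about (7.6, 2.7) to (6.3, 1.7), a distance of √(1.3² + 1.0²) ≈ 1.6.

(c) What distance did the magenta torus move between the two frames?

1.0

From (10.5, 1.6) to (10.7, 2.6), the magenta torus covered √(0.2² + 1.0²) ≈ 1.0 units.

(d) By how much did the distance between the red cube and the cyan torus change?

+1.1

They were about 2.0 units apart before and 3.1 after — 1.1 units further apart.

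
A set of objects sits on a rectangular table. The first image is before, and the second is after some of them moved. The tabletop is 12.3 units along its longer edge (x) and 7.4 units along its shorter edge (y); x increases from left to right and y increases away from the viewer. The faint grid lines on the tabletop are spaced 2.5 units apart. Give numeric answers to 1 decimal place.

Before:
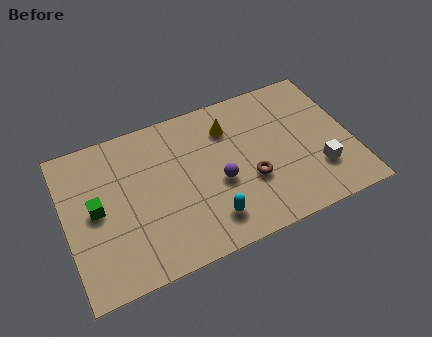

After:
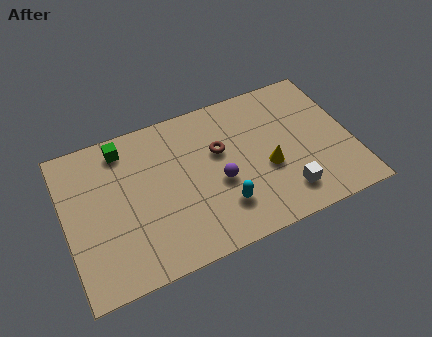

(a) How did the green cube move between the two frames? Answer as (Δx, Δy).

(1.4, 2.5)

From the two frames, the green cube sits at roughly (1.3, 3.8) before and (2.7, 6.3) after.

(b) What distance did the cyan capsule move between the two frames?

0.7

From (5.9, 1.5) to (6.5, 1.9), the cyan capsule covered √(0.6² + 0.4²) ≈ 0.7 units.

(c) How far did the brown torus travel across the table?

2.2

From (7.8, 2.7) to (6.7, 4.6), the brown torus covered √(1.1² + 1.9²) ≈ 2.2 units.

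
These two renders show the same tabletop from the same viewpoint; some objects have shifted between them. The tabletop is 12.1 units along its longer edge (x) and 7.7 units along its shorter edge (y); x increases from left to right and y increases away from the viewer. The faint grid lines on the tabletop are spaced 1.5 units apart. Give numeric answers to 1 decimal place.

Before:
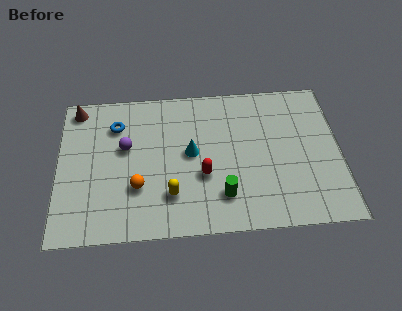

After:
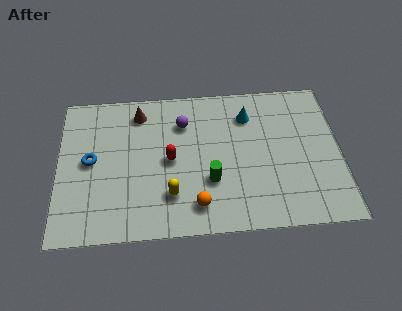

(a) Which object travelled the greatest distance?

the cyan cone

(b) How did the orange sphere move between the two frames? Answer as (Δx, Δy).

(2.5, -1.1)

The orange sphere was at about (3.4, 2.5) and moved to about (5.9, 1.4).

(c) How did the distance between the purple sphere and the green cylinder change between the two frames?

-1.7

Before: roughly 5.0 units apart; after: 3.3. That's 1.7 units closer together.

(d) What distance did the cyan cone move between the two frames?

3.1

From (5.7, 4.1) to (8.2, 5.9), the cyan cone covered √(2.5² + 1.8²) ≈ 3.1 units.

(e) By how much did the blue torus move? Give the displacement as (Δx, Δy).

(-1.1, -1.8)

From the two frames, the blue torus sits at roughly (2.5, 5.8) before and (1.4, 4.0) after.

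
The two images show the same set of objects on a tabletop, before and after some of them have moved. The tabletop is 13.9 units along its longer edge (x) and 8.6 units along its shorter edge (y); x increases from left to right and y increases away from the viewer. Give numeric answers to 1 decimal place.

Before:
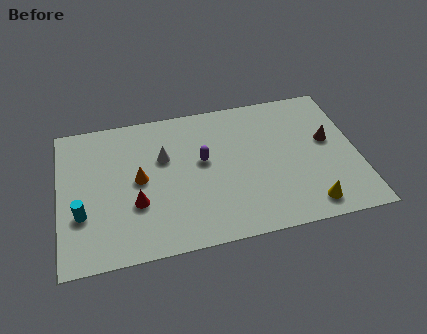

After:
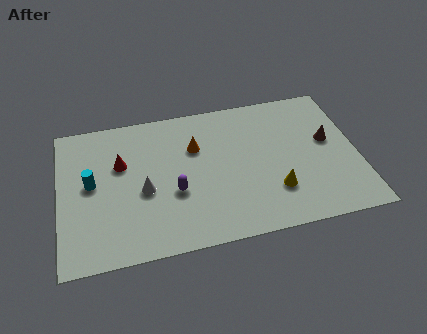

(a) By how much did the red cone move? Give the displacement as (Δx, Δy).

(-0.6, 2.5)

From the two frames, the red cone sits at roughly (3.5, 3.0) before and (2.9, 5.5) after.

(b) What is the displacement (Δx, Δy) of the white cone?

(-1.0, -1.8)

The white cone started near (4.9, 5.5) and ended near (3.9, 3.7).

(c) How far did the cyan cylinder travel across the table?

1.8

The cyan cylinder moved from about (1.0, 2.9) to (1.5, 4.6), a distance of √(0.5² + 1.7²) ≈ 1.8.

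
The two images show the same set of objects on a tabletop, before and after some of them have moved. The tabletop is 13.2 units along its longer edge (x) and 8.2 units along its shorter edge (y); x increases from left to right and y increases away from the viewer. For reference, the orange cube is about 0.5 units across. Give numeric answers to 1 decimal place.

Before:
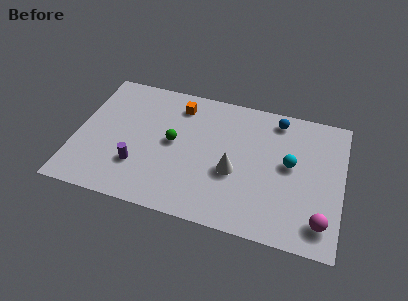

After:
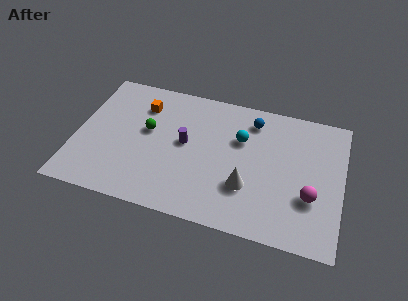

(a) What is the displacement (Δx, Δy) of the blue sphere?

(-1.2, -0.4)

The blue sphere was at about (9.8, 7.1) and moved to about (8.6, 6.7).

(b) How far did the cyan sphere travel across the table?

2.7

The cyan sphere moved from about (10.6, 4.5) to (8.1, 5.4), a distance of √(2.5² + 0.9²) ≈ 2.7.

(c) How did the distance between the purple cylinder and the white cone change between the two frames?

-1.1

The distance was about 4.8 in the first image and 3.7 in the second, so they moved 1.1 units closer together.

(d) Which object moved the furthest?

the purple cylinder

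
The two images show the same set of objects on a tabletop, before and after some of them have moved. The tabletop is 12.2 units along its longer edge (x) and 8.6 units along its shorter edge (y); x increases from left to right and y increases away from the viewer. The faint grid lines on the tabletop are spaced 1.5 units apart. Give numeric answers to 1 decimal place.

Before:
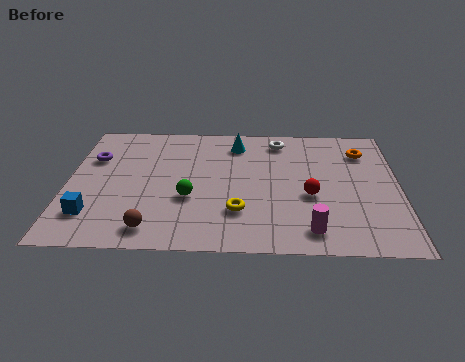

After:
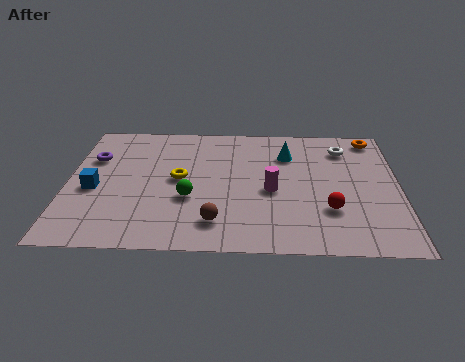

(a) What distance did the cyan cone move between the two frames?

2.0

The cyan cone was near (6.2, 7.0) before and (8.1, 6.3) after, so it travelled √(1.9² + 0.7²) ≈ 2.0 units.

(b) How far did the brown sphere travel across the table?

2.4

The brown sphere moved from about (3.2, 1.2) to (5.5, 1.7), a distance of √(2.3² + 0.5²) ≈ 2.4.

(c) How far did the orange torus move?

1.1

The orange torus was near (10.9, 6.6) before and (11.3, 7.6) after, so it travelled √(0.4² + 1.0²) ≈ 1.1 units.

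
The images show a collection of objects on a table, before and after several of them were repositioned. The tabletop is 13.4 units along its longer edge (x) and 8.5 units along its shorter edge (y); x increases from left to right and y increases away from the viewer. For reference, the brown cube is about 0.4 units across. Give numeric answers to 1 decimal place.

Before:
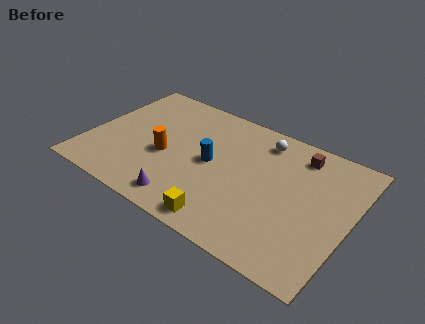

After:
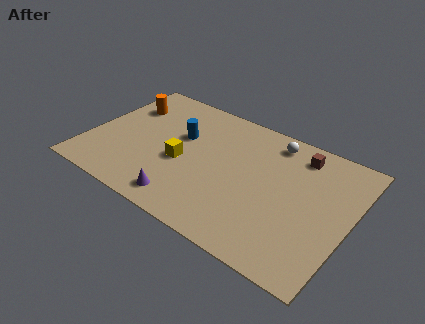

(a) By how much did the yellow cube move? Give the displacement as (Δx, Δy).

(-2.7, 2.6)

The yellow cube was at about (7.6, 1.0) and moved to about (4.9, 3.6).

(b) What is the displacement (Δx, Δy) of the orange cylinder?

(-2.6, 2.5)

The orange cylinder was at about (4.0, 3.6) and moved to about (1.4, 6.1).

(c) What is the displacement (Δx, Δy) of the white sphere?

(0.5, 0.2)

From the two frames, the white sphere sits at roughly (8.5, 7.1) before and (9.0, 7.3) after.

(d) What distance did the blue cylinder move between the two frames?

2.1

From (6.3, 4.3) to (4.5, 5.3), the blue cylinder covered √(1.8² + 1.0²) ≈ 2.1 units.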